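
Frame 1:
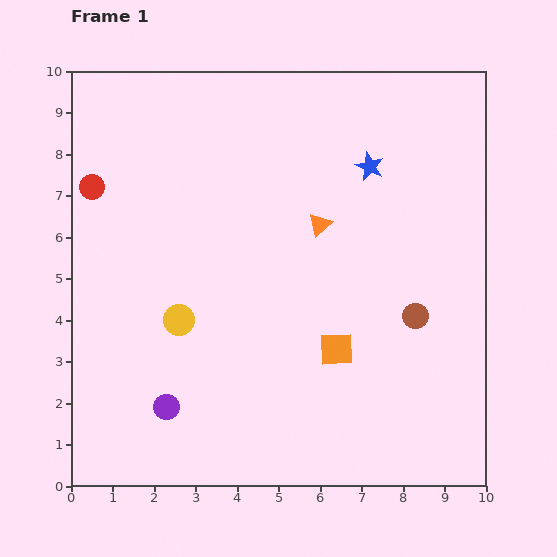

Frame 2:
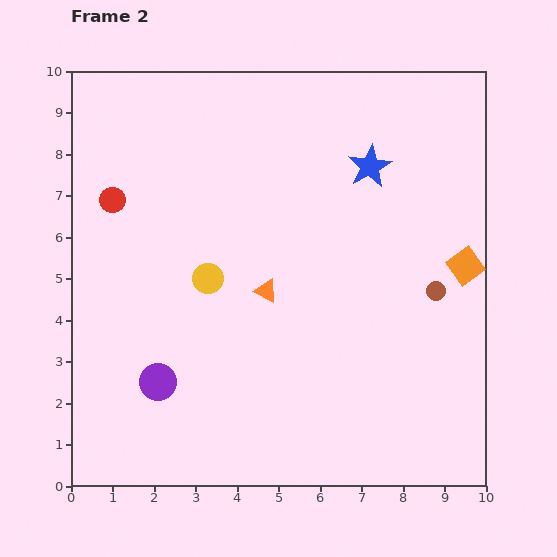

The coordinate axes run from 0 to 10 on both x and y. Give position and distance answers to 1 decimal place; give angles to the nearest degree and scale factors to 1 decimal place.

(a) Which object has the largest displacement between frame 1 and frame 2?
the orange square

(moved 3.7; next 2.1)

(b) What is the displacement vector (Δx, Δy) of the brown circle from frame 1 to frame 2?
(0.5, 0.6)

The brown circle was at (8.3, 4.1) in frame 1 and (8.8, 4.7) in frame 2.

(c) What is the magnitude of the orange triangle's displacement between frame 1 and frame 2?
2.1

The orange triangle moved from (6.0, 6.3) to (4.7, 4.7), a distance of √(1.3² + 1.6²) ≈ 2.1.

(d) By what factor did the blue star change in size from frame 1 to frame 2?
1.6×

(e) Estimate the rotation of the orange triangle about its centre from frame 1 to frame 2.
47° counter-clockwise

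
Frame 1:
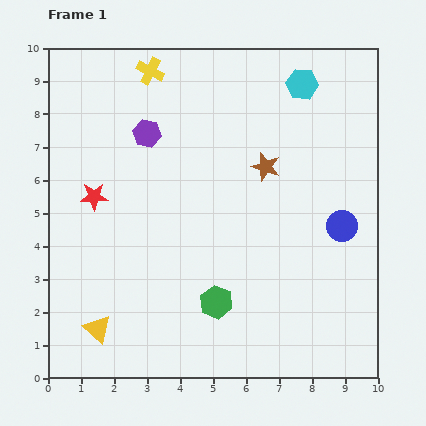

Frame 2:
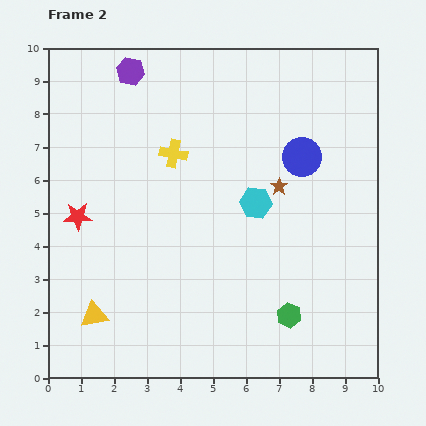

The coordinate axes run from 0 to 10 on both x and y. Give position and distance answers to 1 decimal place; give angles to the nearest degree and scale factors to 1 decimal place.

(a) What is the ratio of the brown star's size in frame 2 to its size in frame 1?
0.6×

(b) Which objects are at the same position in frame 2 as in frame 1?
none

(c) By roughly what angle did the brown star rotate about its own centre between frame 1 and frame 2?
19° clockwise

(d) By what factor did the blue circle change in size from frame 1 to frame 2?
1.3×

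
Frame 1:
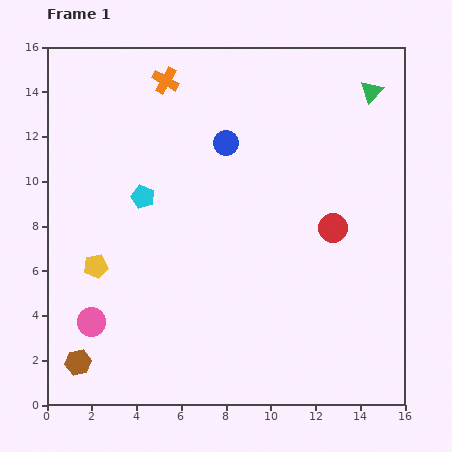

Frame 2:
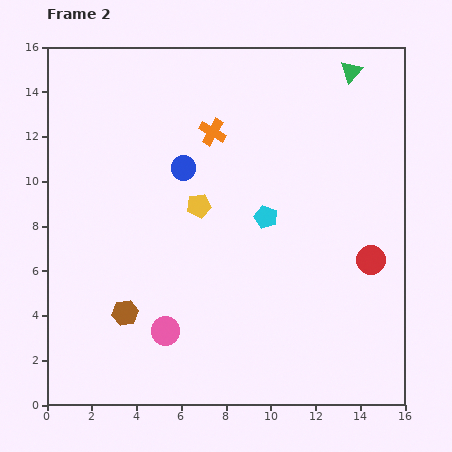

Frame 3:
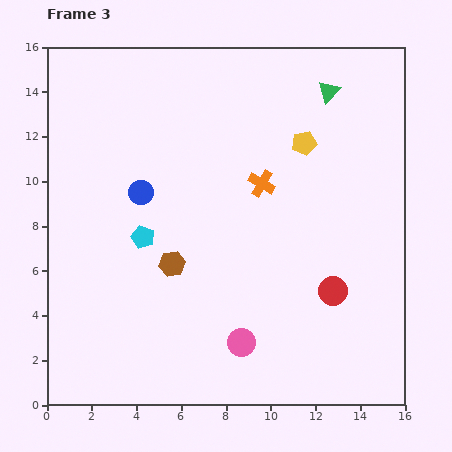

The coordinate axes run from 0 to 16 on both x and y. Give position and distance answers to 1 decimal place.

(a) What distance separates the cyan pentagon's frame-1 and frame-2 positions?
5.6

The cyan pentagon moved from (4.3, 9.3) to (9.8, 8.4), a distance of √(5.5² + 0.9²) ≈ 5.6.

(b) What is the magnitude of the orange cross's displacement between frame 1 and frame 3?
6.3

The orange cross moved from (5.3, 14.5) to (9.6, 9.9), a distance of √(4.3² + 4.6²) ≈ 6.3.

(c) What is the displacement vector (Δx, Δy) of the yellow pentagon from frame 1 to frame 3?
(9.3, 5.5)

The yellow pentagon was at (2.2, 6.2) in frame 1 and (11.5, 11.7) in frame 3.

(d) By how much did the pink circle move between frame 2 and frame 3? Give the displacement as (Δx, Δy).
(3.4, -0.5)

The pink circle was at (5.3, 3.3) in frame 2 and (8.7, 2.8) in frame 3.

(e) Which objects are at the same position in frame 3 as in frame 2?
none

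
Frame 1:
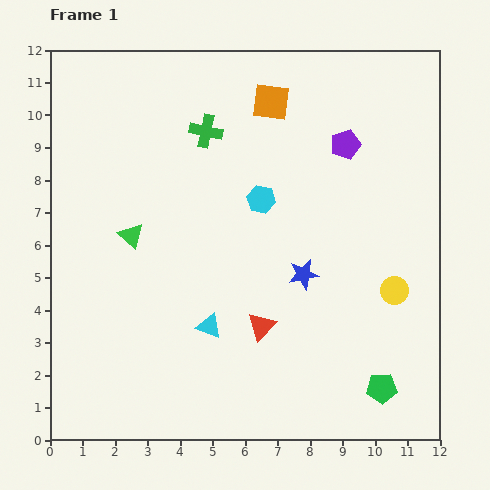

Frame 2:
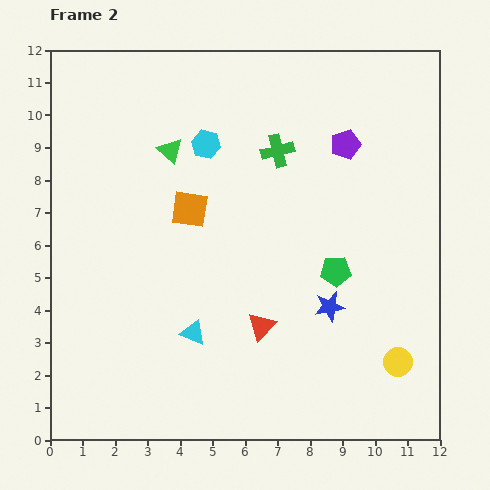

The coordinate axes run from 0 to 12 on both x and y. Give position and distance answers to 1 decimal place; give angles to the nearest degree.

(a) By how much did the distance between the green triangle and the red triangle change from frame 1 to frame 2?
+1.2

Distance in frame 1: 4.9. Distance in frame 2: 6.1.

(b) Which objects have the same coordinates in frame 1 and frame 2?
the purple pentagon, the red triangle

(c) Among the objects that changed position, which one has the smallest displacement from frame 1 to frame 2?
the cyan triangle

(moved 0.5)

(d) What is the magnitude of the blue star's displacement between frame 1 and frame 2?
1.3

The blue star moved from (7.8, 5.1) to (8.6, 4.1), a distance of √(0.8² + 1.0²) ≈ 1.3.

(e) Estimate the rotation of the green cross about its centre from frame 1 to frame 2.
26° counter-clockwise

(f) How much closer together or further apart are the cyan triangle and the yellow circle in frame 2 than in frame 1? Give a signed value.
+0.6

Distance in frame 1: 5.8. Distance in frame 2: 6.4.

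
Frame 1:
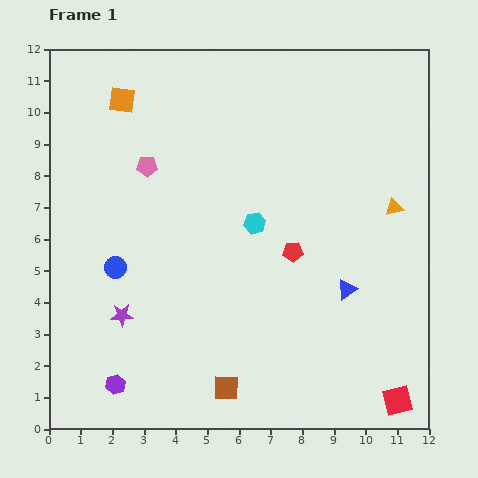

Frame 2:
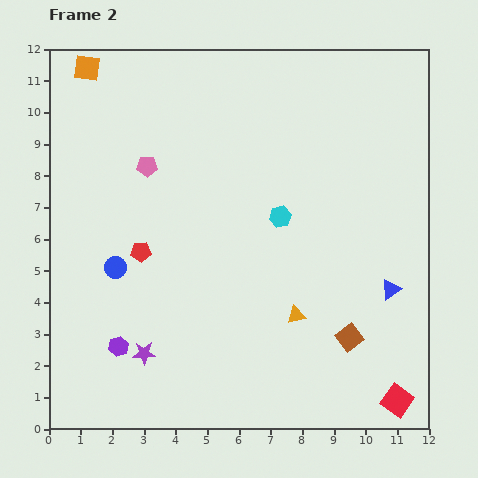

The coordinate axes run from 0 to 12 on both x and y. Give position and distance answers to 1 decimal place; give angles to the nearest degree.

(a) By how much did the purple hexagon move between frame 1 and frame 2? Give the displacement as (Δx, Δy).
(0.1, 1.2)

The purple hexagon was at (2.1, 1.4) in frame 1 and (2.2, 2.6) in frame 2.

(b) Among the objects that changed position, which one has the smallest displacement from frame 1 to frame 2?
the cyan hexagon

(moved 0.8)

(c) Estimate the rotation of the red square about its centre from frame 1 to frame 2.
40° counter-clockwise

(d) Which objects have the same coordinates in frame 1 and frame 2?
the blue circle, the red square, the pink pentagon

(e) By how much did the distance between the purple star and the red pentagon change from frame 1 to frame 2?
-2.6

Distance in frame 1: 5.8. Distance in frame 2: 3.2.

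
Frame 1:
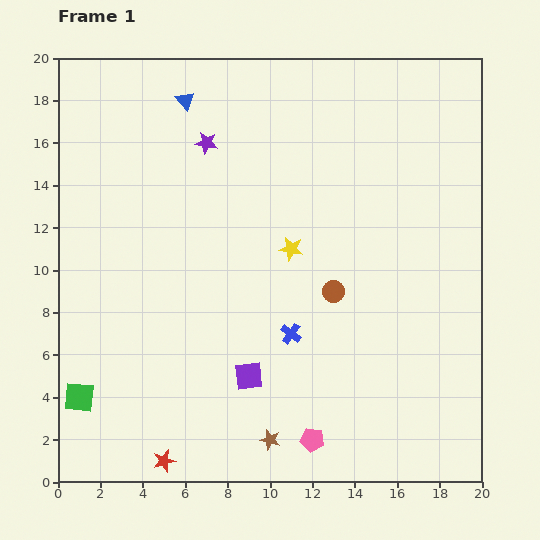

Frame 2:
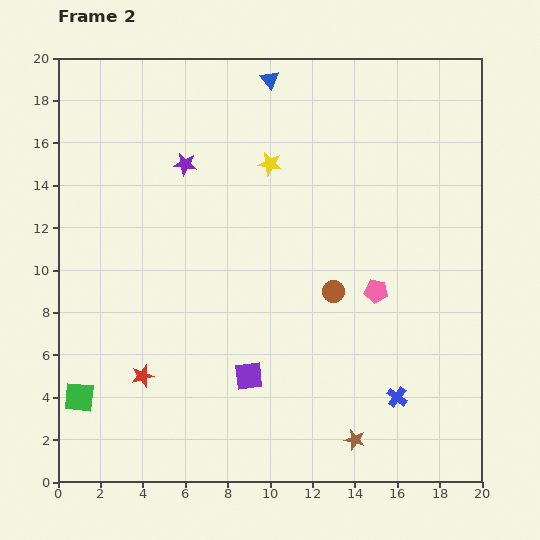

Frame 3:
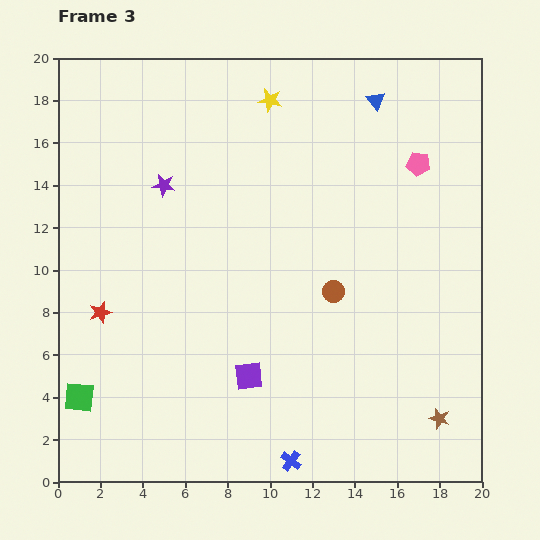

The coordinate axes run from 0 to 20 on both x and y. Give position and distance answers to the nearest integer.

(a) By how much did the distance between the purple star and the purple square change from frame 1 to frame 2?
-1

Distance in frame 1: 11. Distance in frame 2: 10.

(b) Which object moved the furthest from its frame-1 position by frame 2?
the pink pentagon

(moved 8; next 6)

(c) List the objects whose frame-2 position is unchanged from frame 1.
the brown circle, the green square, the purple square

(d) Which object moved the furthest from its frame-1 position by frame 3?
the pink pentagon

(moved 14; next 9)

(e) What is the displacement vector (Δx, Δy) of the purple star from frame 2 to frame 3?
(-1, -1)

The purple star was at (6, 15) in frame 2 and (5, 14) in frame 3.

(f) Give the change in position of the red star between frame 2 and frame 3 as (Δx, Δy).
(-2, 3)

The red star was at (4, 5) in frame 2 and (2, 8) in frame 3.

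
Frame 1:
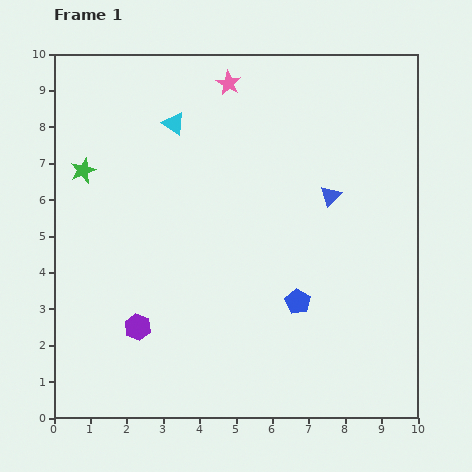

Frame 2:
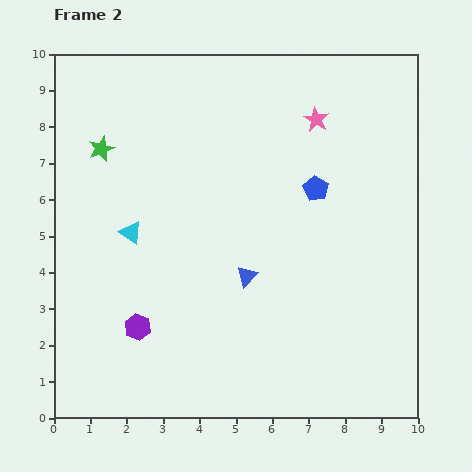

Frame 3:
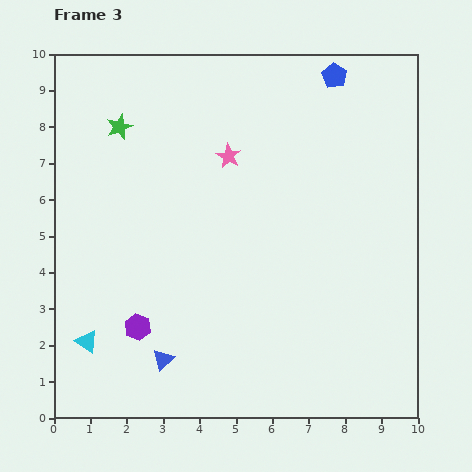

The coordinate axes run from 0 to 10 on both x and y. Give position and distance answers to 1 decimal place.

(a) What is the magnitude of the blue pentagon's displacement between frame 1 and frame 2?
3.1

The blue pentagon moved from (6.7, 3.2) to (7.2, 6.3), a distance of √(0.5² + 3.1²) ≈ 3.1.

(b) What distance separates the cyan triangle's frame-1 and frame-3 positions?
6.5

The cyan triangle moved from (3.3, 8.1) to (0.9, 2.1), a distance of √(2.4² + 6.0²) ≈ 6.5.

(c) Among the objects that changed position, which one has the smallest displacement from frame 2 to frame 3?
the green star

(moved 0.8)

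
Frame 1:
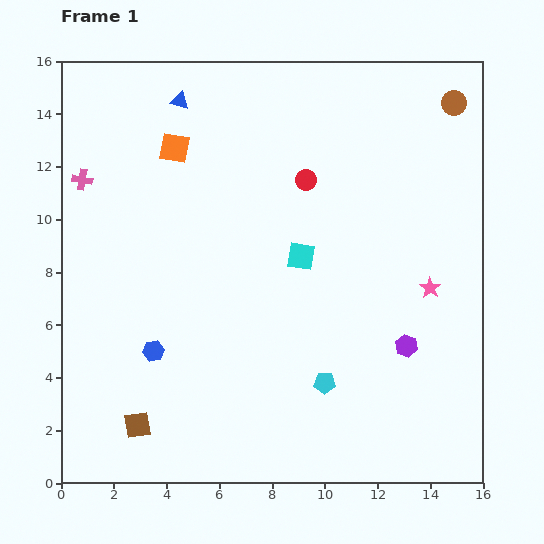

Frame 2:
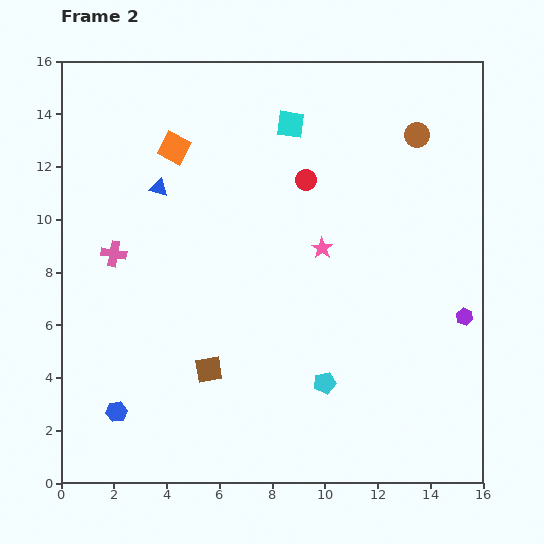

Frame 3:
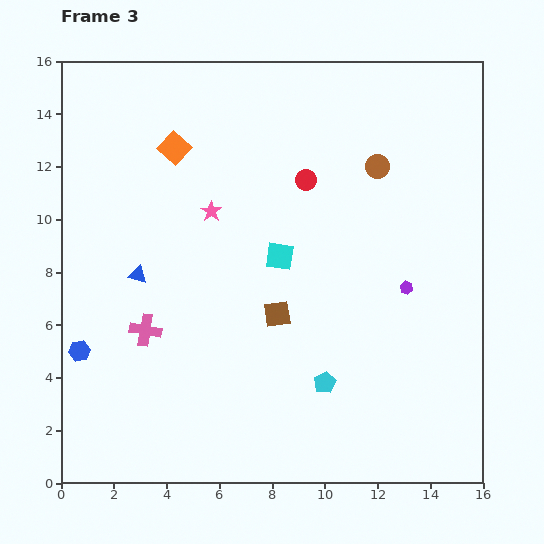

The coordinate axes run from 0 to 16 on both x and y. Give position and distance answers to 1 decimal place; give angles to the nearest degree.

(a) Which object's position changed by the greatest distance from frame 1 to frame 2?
the cyan square

(moved 5.0; next 4.4)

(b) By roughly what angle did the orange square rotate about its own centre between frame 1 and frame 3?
32° clockwise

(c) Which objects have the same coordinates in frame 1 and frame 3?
the red circle, the cyan pentagon, the orange square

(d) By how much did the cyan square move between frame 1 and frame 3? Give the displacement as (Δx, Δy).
(-0.8, 0.0)

The cyan square was at (9.1, 8.6) in frame 1 and (8.3, 8.6) in frame 3.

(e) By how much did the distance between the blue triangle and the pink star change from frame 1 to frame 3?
-8.2

Distance in frame 1: 11.9. Distance in frame 3: 3.7.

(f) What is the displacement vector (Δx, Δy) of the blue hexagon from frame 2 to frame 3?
(-1.4, 2.3)

The blue hexagon was at (2.1, 2.7) in frame 2 and (0.7, 5.0) in frame 3.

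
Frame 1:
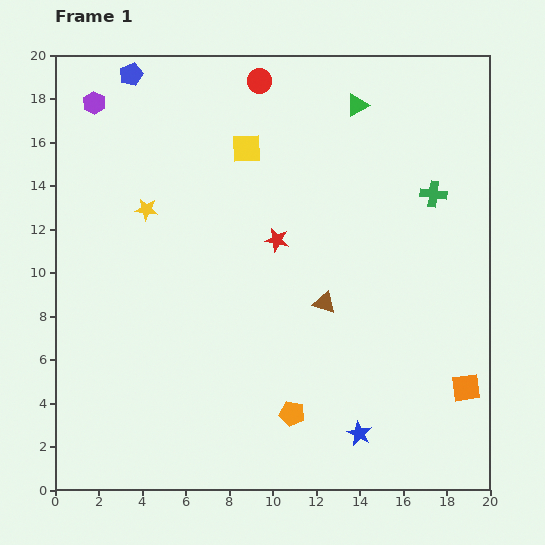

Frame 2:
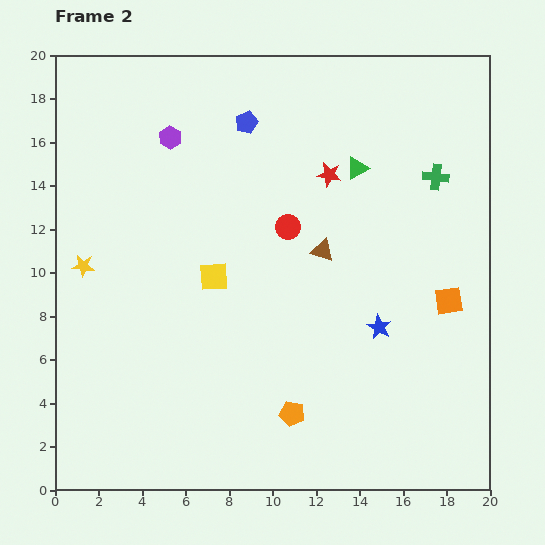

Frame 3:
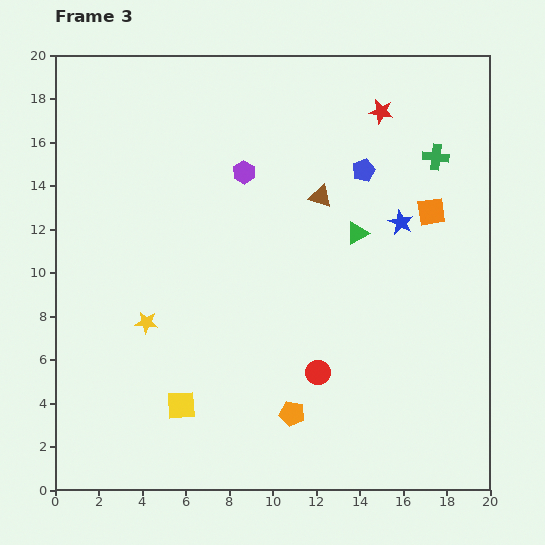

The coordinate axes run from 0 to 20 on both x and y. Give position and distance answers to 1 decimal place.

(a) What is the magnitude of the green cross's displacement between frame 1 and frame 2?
0.8

The green cross moved from (17.4, 13.6) to (17.5, 14.4), a distance of √(0.1² + 0.8²) ≈ 0.8.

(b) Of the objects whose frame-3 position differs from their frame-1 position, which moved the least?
the green cross

(moved 1.7)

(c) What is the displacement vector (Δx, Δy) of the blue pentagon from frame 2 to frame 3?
(5.4, -2.2)

The blue pentagon was at (8.8, 16.9) in frame 2 and (14.2, 14.7) in frame 3.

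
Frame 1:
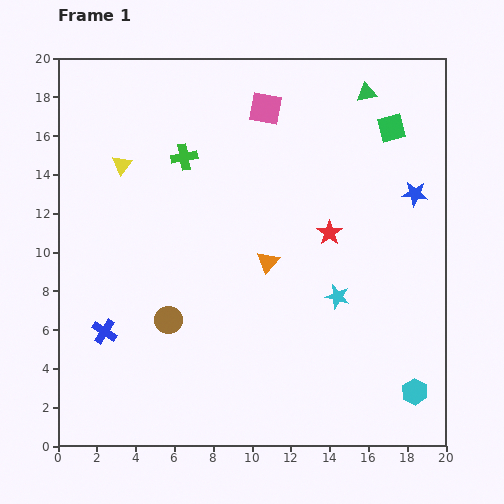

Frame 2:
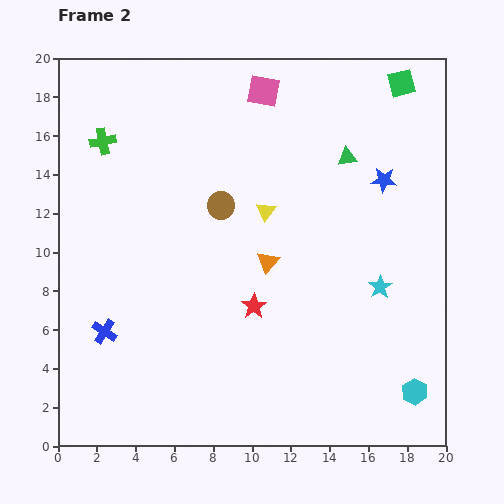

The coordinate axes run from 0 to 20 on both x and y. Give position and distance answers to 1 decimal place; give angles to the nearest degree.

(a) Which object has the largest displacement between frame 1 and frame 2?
the yellow triangle

(moved 7.8; next 6.5)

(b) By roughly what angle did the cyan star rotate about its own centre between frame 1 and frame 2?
25° clockwise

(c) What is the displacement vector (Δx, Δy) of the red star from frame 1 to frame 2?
(-3.9, -3.8)

The red star was at (14.0, 11.0) in frame 1 and (10.1, 7.2) in frame 2.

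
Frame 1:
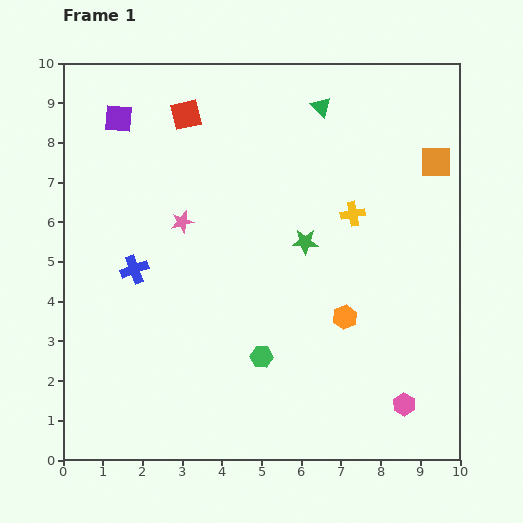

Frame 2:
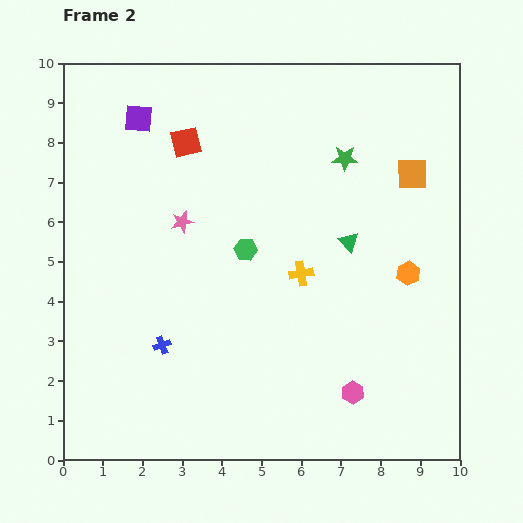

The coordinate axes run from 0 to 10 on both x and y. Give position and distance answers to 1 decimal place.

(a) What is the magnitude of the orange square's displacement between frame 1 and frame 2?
0.7

The orange square moved from (9.4, 7.5) to (8.8, 7.2), a distance of √(0.6² + 0.3²) ≈ 0.7.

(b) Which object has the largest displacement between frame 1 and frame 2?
the green triangle

(moved 3.5; next 2.7)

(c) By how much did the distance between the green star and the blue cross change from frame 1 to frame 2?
+2.2

Distance in frame 1: 4.4. Distance in frame 2: 6.6.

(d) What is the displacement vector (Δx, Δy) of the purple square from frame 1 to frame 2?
(0.5, 0.0)

The purple square was at (1.4, 8.6) in frame 1 and (1.9, 8.6) in frame 2.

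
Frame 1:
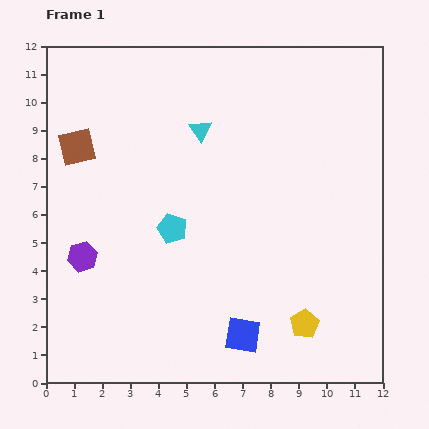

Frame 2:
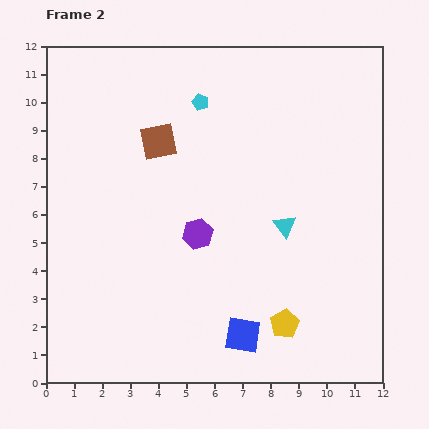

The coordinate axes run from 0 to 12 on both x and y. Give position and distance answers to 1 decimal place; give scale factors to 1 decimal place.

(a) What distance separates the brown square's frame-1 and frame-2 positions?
2.9

The brown square moved from (1.1, 8.4) to (4.0, 8.6), a distance of √(2.9² + 0.2²) ≈ 2.9.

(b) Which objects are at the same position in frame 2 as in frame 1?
the blue square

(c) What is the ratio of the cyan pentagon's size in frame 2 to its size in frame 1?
0.6×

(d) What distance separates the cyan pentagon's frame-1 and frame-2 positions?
4.6

The cyan pentagon moved from (4.5, 5.5) to (5.5, 10.0), a distance of √(1.0² + 4.5²) ≈ 4.6.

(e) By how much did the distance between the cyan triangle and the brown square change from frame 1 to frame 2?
+1.0

Distance in frame 1: 4.4. Distance in frame 2: 5.4.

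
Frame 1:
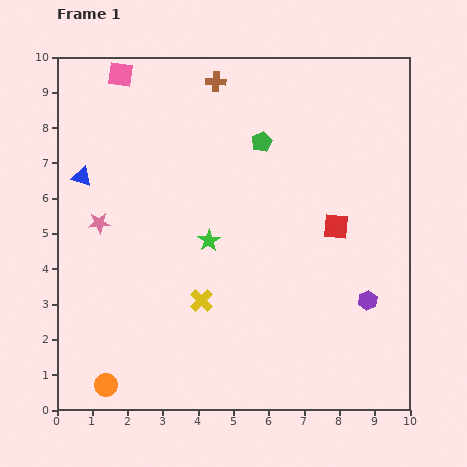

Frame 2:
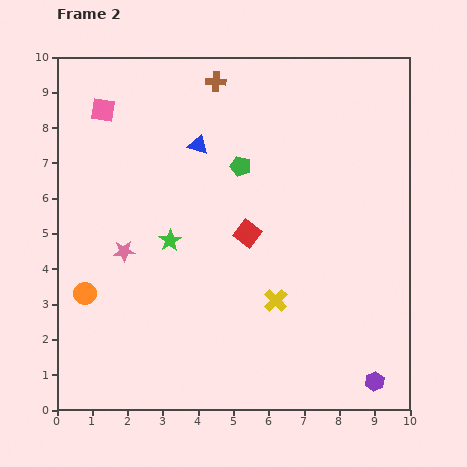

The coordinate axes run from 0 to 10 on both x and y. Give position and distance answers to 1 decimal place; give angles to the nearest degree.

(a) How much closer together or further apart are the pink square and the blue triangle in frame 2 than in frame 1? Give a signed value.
-0.2

Distance in frame 1: 3.1. Distance in frame 2: 2.9.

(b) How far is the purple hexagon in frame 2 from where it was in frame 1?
2.3

The purple hexagon moved from (8.8, 3.1) to (9.0, 0.8), a distance of √(0.2² + 2.3²) ≈ 2.3.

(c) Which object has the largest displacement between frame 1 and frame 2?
the blue triangle

(moved 3.4; next 2.7)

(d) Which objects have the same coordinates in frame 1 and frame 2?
the brown cross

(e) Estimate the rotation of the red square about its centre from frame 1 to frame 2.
33° clockwise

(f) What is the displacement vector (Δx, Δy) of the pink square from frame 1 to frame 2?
(-0.5, -1.0)

The pink square was at (1.8, 9.5) in frame 1 and (1.3, 8.5) in frame 2.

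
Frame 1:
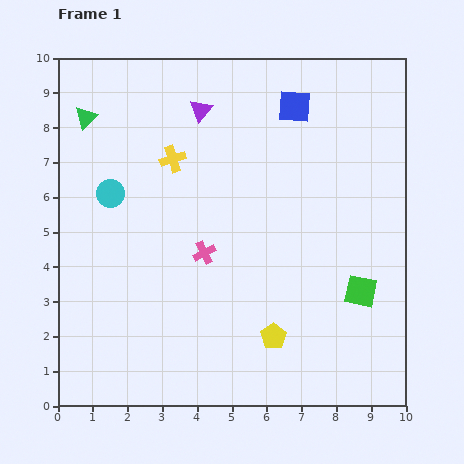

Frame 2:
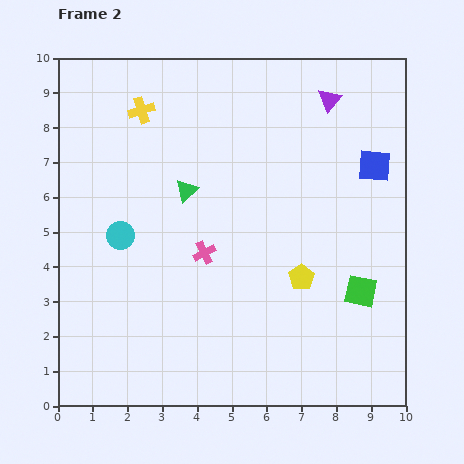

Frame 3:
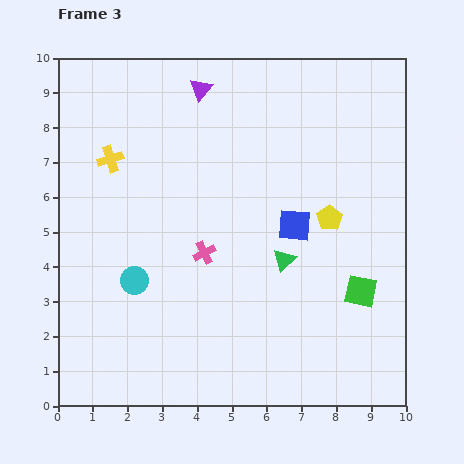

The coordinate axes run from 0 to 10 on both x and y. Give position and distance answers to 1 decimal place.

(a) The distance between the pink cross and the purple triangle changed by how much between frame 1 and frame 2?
+1.6

Distance in frame 1: 4.1. Distance in frame 2: 5.7.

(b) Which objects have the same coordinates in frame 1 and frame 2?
the green square, the pink cross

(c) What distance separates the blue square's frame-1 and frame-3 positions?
3.4

The blue square moved from (6.8, 8.6) to (6.8, 5.2), a distance of √(0.0² + 3.4²) ≈ 3.4.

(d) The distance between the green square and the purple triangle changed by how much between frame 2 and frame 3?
+1.8

Distance in frame 2: 5.6. Distance in frame 3: 7.4.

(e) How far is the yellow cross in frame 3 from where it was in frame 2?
1.7

The yellow cross moved from (2.4, 8.5) to (1.5, 7.1), a distance of √(0.9² + 1.4²) ≈ 1.7.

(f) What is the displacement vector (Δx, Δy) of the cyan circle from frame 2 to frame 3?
(0.4, -1.3)

The cyan circle was at (1.8, 4.9) in frame 2 and (2.2, 3.6) in frame 3.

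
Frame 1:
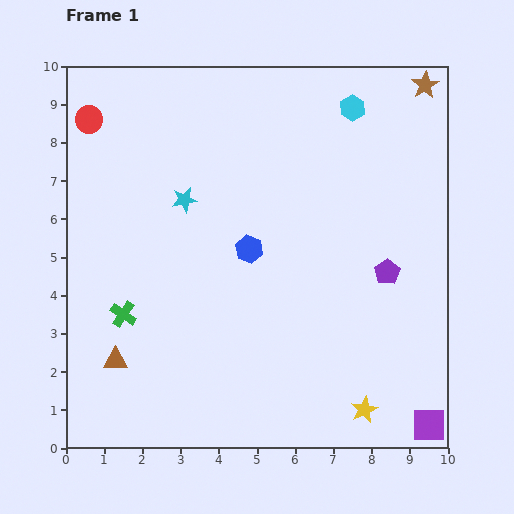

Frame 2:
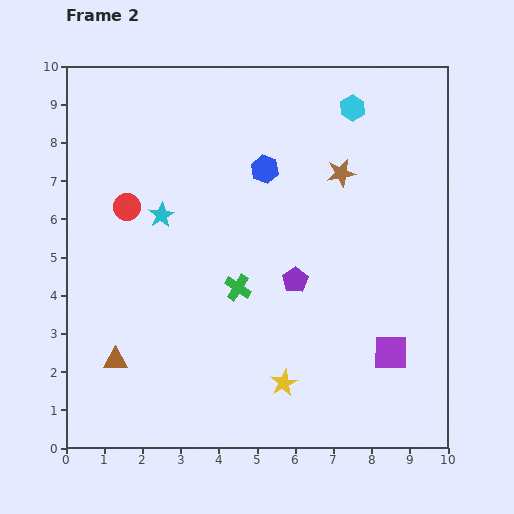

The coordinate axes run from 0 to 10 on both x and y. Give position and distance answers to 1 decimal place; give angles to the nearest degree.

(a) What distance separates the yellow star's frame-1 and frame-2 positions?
2.2

The yellow star moved from (7.8, 1.0) to (5.7, 1.7), a distance of √(2.1² + 0.7²) ≈ 2.2.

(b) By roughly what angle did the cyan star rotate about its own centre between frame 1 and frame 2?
20° counter-clockwise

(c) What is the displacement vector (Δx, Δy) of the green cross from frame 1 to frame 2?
(3.0, 0.7)

The green cross was at (1.5, 3.5) in frame 1 and (4.5, 4.2) in frame 2.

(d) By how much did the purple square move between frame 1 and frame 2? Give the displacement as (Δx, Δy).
(-1.0, 1.9)

The purple square was at (9.5, 0.6) in frame 1 and (8.5, 2.5) in frame 2.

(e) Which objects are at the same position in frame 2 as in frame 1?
the brown triangle, the cyan hexagon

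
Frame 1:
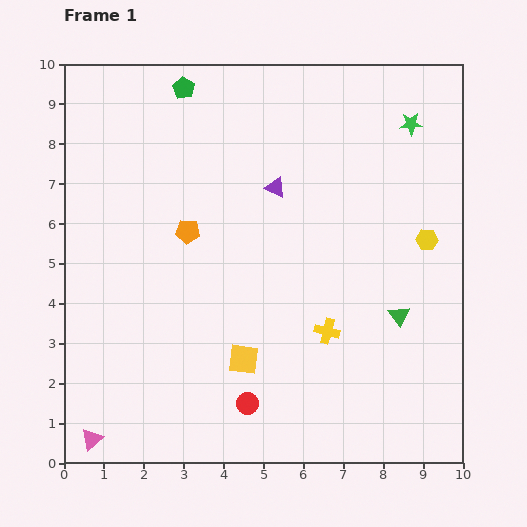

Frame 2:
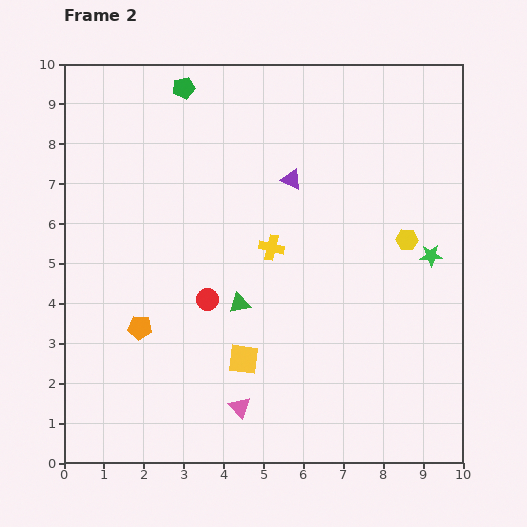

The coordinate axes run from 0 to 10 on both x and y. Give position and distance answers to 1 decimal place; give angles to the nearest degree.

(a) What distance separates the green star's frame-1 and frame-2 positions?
3.3

The green star moved from (8.7, 8.5) to (9.2, 5.2), a distance of √(0.5² + 3.3²) ≈ 3.3.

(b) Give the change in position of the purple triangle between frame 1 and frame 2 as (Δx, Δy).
(0.4, 0.2)

The purple triangle was at (5.3, 6.9) in frame 1 and (5.7, 7.1) in frame 2.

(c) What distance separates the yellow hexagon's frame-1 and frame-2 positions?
0.5

The yellow hexagon moved from (9.1, 5.6) to (8.6, 5.6), a distance of √(0.5² + 0.0²) ≈ 0.5.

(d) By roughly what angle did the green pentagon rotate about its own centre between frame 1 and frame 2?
29° clockwise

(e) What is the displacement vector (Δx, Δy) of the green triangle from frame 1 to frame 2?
(-4.0, 0.3)

The green triangle was at (8.4, 3.7) in frame 1 and (4.4, 4.0) in frame 2.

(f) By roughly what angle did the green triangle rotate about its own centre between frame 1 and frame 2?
52° clockwise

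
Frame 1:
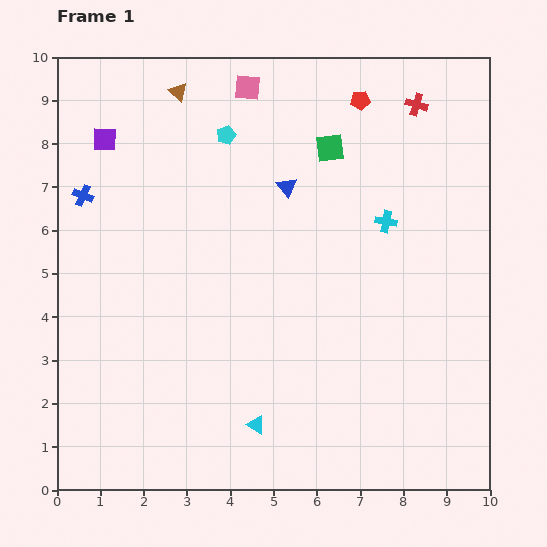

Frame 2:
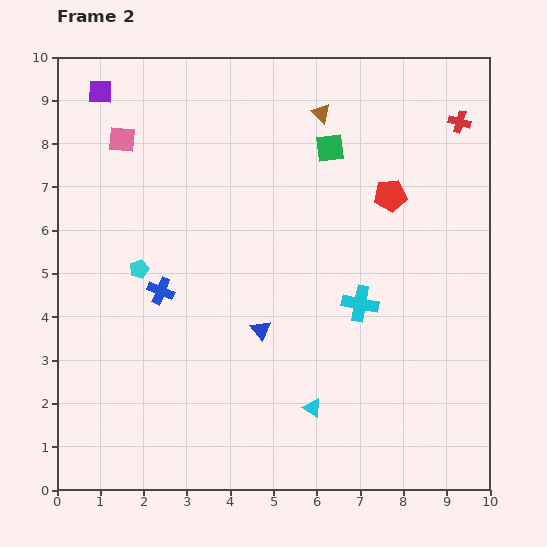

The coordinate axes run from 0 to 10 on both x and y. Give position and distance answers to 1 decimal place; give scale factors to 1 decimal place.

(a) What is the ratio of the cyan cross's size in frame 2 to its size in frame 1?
1.6×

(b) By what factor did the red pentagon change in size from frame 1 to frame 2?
1.6×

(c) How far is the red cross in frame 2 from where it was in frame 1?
1.1

The red cross moved from (8.3, 8.9) to (9.3, 8.5), a distance of √(1.0² + 0.4²) ≈ 1.1.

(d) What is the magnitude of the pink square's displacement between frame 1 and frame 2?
3.1

The pink square moved from (4.4, 9.3) to (1.5, 8.1), a distance of √(2.9² + 1.2²) ≈ 3.1.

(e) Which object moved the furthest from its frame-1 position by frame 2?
the cyan pentagon

(moved 3.7; next 3.4)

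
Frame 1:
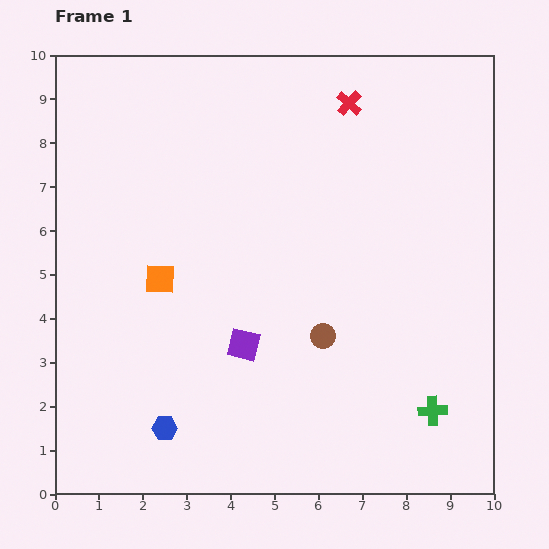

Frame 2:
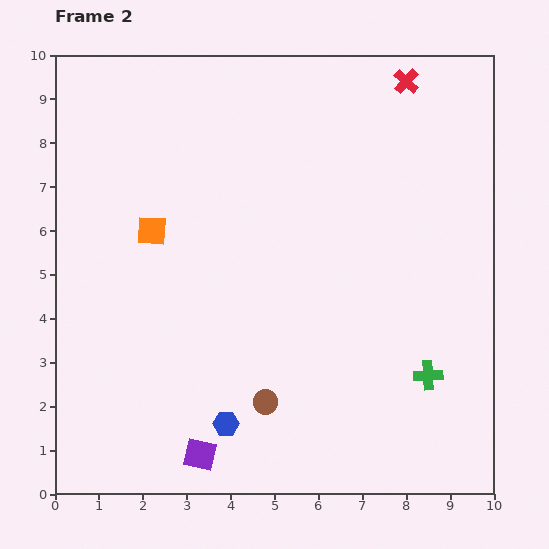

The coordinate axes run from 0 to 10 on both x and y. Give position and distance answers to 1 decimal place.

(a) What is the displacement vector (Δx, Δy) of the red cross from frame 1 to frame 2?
(1.3, 0.5)

The red cross was at (6.7, 8.9) in frame 1 and (8.0, 9.4) in frame 2.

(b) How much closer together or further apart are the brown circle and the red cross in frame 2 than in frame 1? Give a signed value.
+2.7

Distance in frame 1: 5.3. Distance in frame 2: 8.0.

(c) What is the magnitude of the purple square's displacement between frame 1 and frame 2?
2.7

The purple square moved from (4.3, 3.4) to (3.3, 0.9), a distance of √(1.0² + 2.5²) ≈ 2.7.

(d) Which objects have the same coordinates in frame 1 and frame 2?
none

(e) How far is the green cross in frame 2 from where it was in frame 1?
0.8

The green cross moved from (8.6, 1.9) to (8.5, 2.7), a distance of √(0.1² + 0.8²) ≈ 0.8.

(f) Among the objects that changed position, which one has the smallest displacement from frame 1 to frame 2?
the green cross

(moved 0.8)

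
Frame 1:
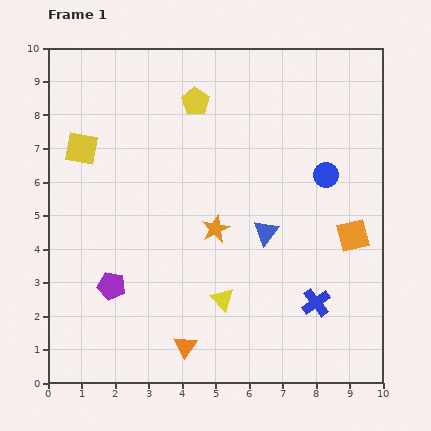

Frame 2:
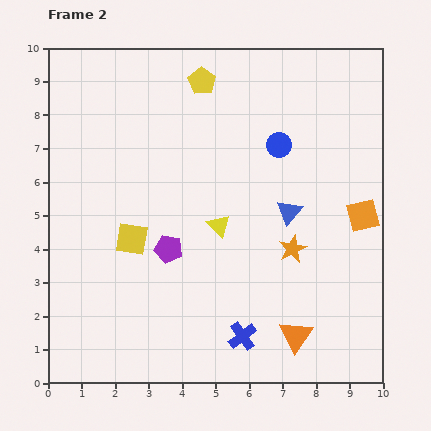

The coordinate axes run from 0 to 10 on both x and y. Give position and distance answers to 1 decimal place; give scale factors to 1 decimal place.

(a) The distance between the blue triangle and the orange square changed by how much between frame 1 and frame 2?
-0.4

Distance in frame 1: 2.6. Distance in frame 2: 2.2.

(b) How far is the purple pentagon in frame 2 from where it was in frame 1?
2.0

The purple pentagon moved from (1.9, 2.9) to (3.6, 4.0), a distance of √(1.7² + 1.1²) ≈ 2.0.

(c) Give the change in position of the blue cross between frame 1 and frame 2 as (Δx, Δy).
(-2.2, -1.0)

The blue cross was at (8.0, 2.4) in frame 1 and (5.8, 1.4) in frame 2.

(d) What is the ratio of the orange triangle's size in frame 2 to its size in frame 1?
1.4×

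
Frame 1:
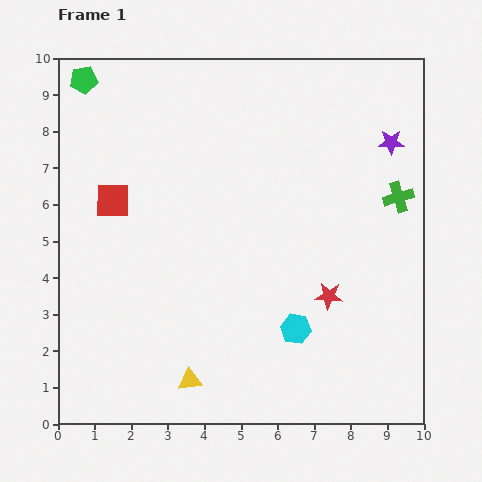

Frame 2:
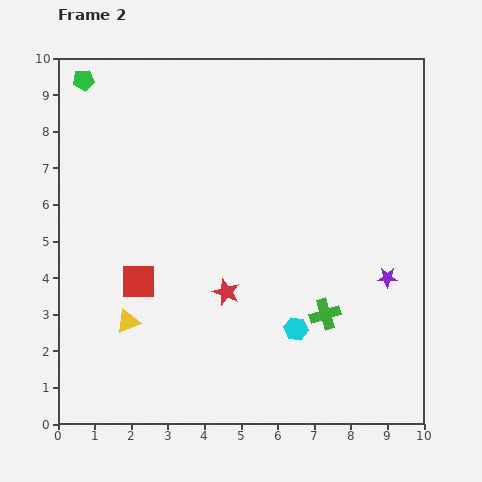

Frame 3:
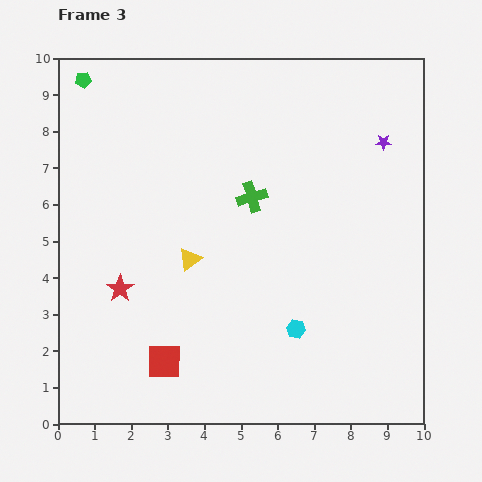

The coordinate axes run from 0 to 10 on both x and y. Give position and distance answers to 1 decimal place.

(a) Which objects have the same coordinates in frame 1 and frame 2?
the cyan hexagon, the green pentagon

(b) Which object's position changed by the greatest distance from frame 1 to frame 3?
the red star

(moved 5.7; next 4.6)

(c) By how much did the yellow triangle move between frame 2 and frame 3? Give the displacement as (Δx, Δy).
(1.7, 1.7)

The yellow triangle was at (1.9, 2.8) in frame 2 and (3.6, 4.5) in frame 3.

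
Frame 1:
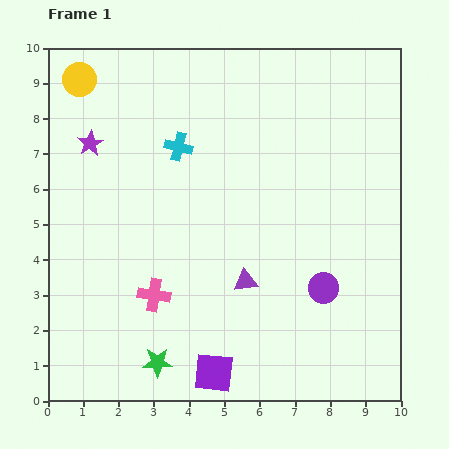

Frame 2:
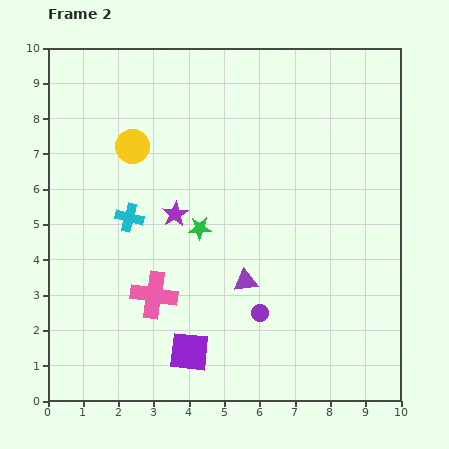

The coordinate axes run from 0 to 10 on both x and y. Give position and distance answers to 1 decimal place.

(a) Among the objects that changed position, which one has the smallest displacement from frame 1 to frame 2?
the purple square

(moved 0.9)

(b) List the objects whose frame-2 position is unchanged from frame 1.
the purple triangle, the pink cross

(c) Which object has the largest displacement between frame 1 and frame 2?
the green star

(moved 4.0; next 3.1)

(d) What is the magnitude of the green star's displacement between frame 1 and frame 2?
4.0

The green star moved from (3.1, 1.1) to (4.3, 4.9), a distance of √(1.2² + 3.8²) ≈ 4.0.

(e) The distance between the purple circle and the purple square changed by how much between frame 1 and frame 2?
-1.6

Distance in frame 1: 3.9. Distance in frame 2: 2.3.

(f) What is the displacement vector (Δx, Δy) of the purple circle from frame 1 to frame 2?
(-1.8, -0.7)

The purple circle was at (7.8, 3.2) in frame 1 and (6.0, 2.5) in frame 2.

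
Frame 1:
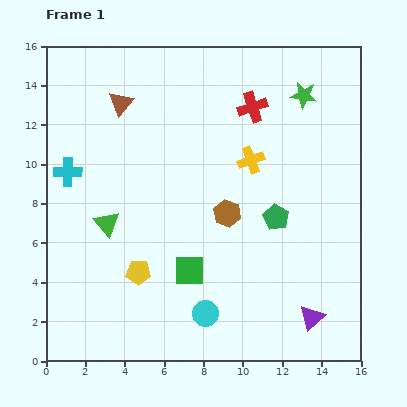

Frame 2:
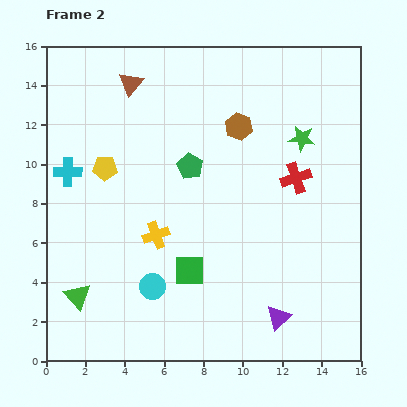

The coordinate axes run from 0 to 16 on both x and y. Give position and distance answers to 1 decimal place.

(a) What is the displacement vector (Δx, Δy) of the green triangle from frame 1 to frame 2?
(-1.5, -3.7)

The green triangle was at (3.1, 7.0) in frame 1 and (1.6, 3.3) in frame 2.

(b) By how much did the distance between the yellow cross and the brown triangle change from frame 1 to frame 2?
+0.6

Distance in frame 1: 7.2. Distance in frame 2: 7.8.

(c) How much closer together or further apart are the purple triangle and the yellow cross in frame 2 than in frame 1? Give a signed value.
-1.1

Distance in frame 1: 8.6. Distance in frame 2: 7.5.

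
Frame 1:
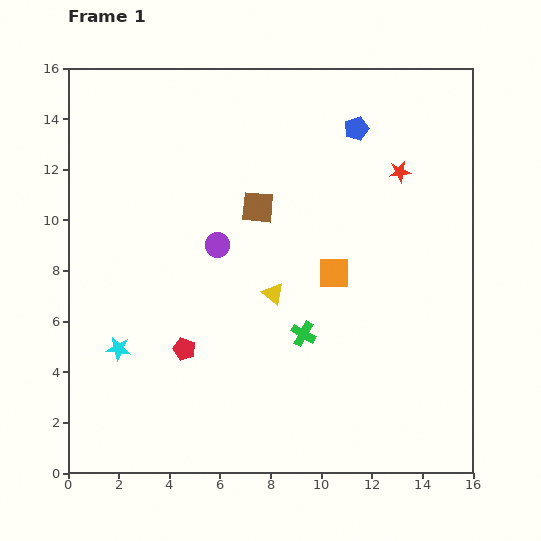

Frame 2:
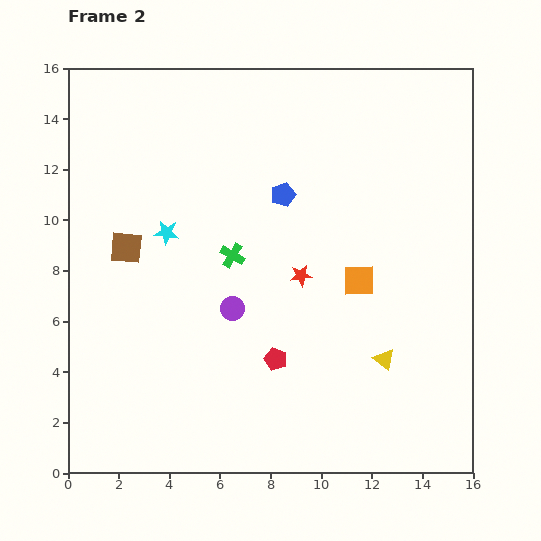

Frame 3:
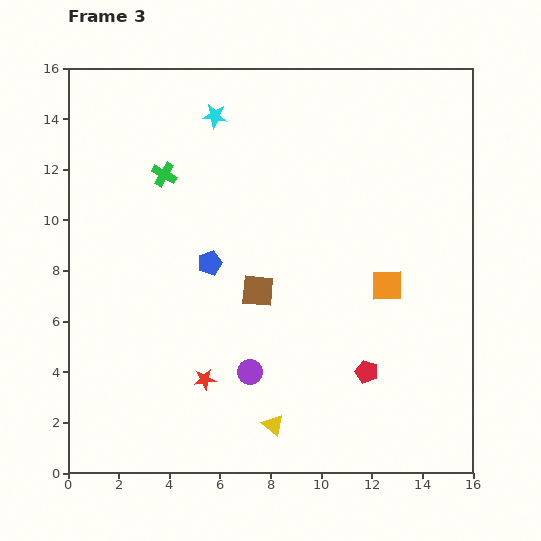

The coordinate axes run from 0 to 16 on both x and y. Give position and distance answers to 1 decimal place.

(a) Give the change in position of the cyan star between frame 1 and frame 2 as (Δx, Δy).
(1.9, 4.6)

The cyan star was at (2.0, 4.9) in frame 1 and (3.9, 9.5) in frame 2.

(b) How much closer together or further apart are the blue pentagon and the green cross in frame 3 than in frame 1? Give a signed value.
-4.5

Distance in frame 1: 8.4. Distance in frame 3: 3.9.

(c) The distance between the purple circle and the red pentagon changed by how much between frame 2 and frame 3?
+2.0

Distance in frame 2: 2.6. Distance in frame 3: 4.6.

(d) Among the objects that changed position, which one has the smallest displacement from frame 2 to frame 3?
the orange square

(moved 1.1)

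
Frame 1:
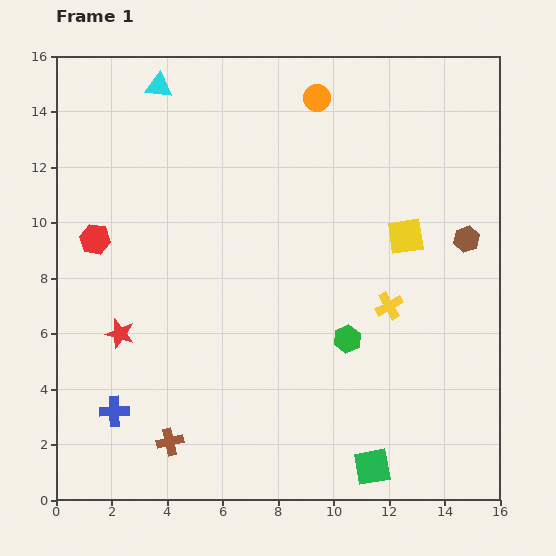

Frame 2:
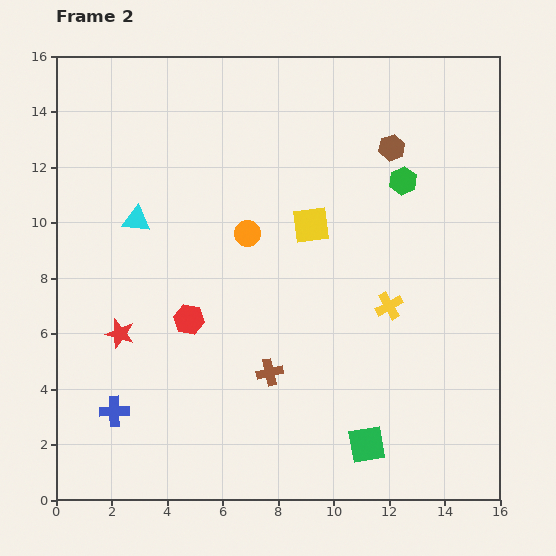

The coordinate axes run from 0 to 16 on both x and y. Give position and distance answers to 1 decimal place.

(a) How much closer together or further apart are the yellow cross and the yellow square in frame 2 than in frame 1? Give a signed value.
+1.4

Distance in frame 1: 2.6. Distance in frame 2: 4.0.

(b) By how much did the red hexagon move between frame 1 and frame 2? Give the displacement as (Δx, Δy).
(3.4, -2.9)

The red hexagon was at (1.4, 9.4) in frame 1 and (4.8, 6.5) in frame 2.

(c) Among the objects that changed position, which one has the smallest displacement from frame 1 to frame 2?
the green square

(moved 0.8)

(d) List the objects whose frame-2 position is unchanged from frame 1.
the yellow cross, the blue cross, the red star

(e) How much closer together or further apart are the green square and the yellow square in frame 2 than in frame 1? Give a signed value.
-0.3

Distance in frame 1: 8.4. Distance in frame 2: 8.1.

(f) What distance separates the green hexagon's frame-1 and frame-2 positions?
6.0

The green hexagon moved from (10.5, 5.8) to (12.5, 11.5), a distance of √(2.0² + 5.7²) ≈ 6.0.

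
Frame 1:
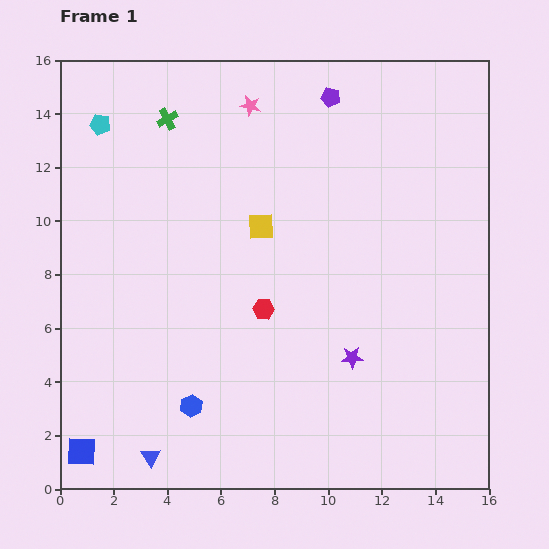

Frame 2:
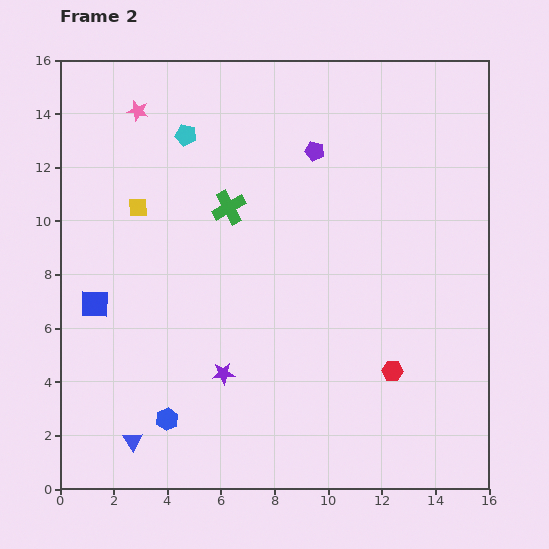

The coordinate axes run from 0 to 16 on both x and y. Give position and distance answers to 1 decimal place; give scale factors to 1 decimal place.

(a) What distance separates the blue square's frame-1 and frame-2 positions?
5.5

The blue square moved from (0.8, 1.4) to (1.3, 6.9), a distance of √(0.5² + 5.5²) ≈ 5.5.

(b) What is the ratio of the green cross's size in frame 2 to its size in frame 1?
1.6×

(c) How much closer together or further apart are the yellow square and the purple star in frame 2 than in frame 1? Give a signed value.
+1.0

Distance in frame 1: 6.0. Distance in frame 2: 7.0.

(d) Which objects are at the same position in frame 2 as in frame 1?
none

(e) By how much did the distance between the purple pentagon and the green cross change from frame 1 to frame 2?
-2.4

Distance in frame 1: 6.2. Distance in frame 2: 3.8.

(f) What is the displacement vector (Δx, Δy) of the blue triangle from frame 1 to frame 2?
(-0.7, 0.6)

The blue triangle was at (3.4, 1.2) in frame 1 and (2.7, 1.8) in frame 2.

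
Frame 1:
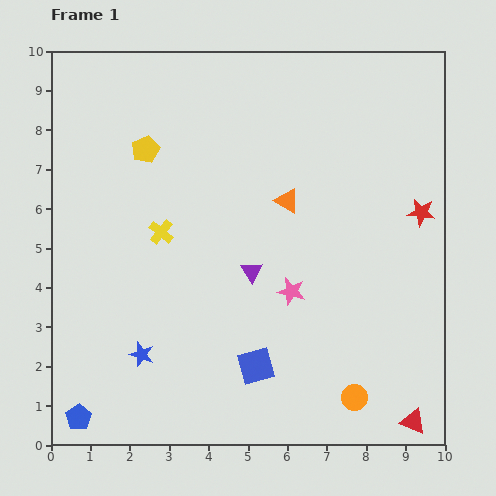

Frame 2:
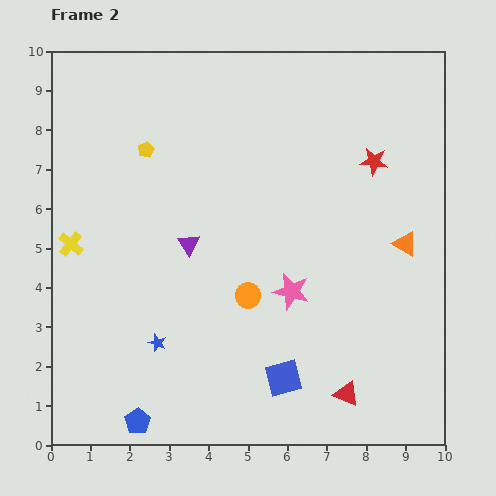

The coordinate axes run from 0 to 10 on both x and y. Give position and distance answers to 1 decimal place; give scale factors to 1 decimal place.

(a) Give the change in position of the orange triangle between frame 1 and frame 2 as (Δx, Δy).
(3.0, -1.1)

The orange triangle was at (6.0, 6.2) in frame 1 and (9.0, 5.1) in frame 2.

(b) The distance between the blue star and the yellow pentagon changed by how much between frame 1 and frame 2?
-0.3

Distance in frame 1: 5.2. Distance in frame 2: 4.9.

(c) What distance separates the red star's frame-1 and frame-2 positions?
1.8

The red star moved from (9.4, 5.9) to (8.2, 7.2), a distance of √(1.2² + 1.3²) ≈ 1.8.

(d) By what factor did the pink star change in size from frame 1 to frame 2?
1.3×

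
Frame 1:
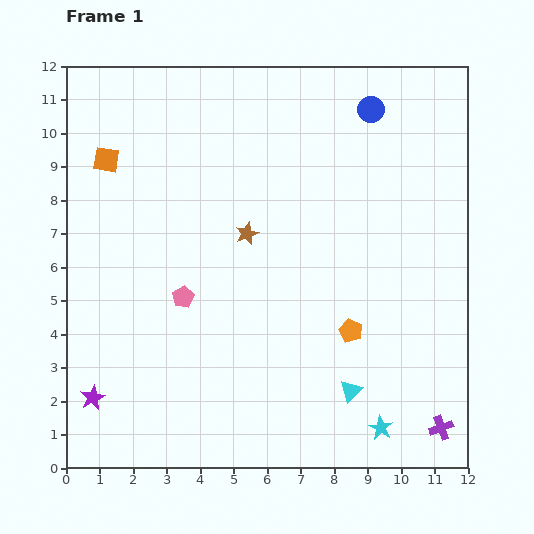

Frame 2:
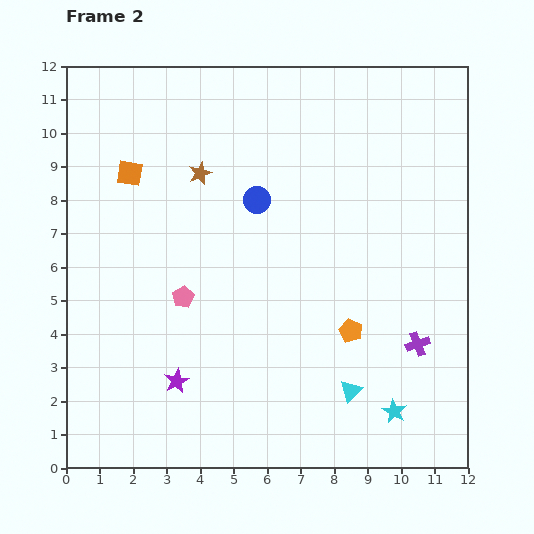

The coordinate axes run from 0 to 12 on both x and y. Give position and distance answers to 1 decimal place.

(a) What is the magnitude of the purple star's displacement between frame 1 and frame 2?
2.5

The purple star moved from (0.8, 2.1) to (3.3, 2.6), a distance of √(2.5² + 0.5²) ≈ 2.5.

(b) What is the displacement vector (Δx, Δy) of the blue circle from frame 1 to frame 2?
(-3.4, -2.7)

The blue circle was at (9.1, 10.7) in frame 1 and (5.7, 8.0) in frame 2.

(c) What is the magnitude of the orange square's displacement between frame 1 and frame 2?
0.8

The orange square moved from (1.2, 9.2) to (1.9, 8.8), a distance of √(0.7² + 0.4²) ≈ 0.8.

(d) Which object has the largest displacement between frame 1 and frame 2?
the blue circle

(moved 4.3; next 2.6)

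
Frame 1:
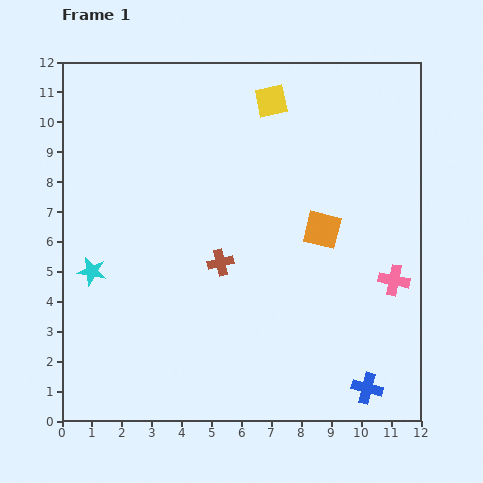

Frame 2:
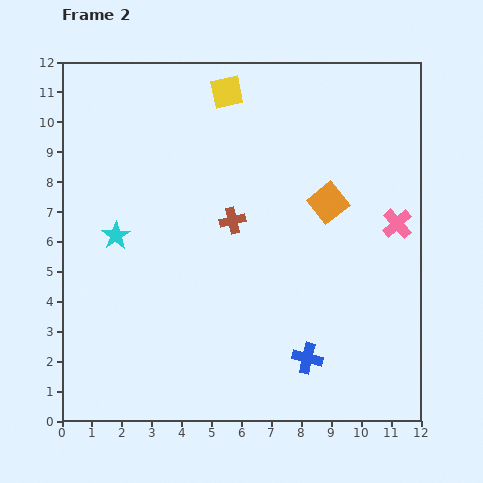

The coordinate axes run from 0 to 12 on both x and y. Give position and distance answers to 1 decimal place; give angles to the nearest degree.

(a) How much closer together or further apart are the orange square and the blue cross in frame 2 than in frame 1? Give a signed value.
-0.3

Distance in frame 1: 5.5. Distance in frame 2: 5.2.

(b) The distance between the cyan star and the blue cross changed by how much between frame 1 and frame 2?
-2.4

Distance in frame 1: 10.0. Distance in frame 2: 7.6.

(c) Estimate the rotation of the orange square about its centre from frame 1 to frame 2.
38° clockwise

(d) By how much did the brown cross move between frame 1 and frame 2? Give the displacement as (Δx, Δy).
(0.4, 1.4)

The brown cross was at (5.3, 5.3) in frame 1 and (5.7, 6.7) in frame 2.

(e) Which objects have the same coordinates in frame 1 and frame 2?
none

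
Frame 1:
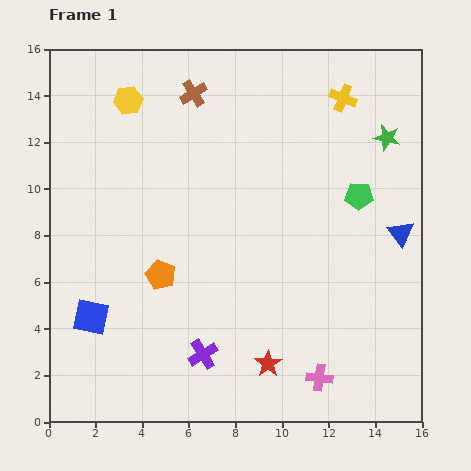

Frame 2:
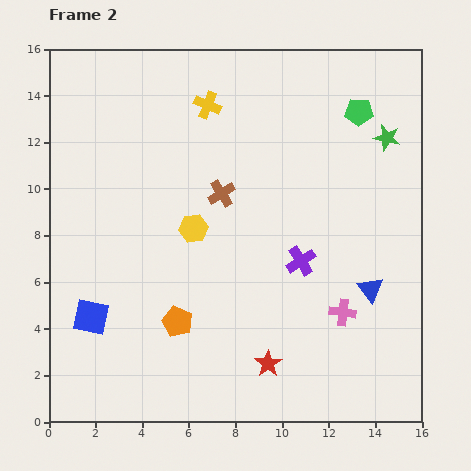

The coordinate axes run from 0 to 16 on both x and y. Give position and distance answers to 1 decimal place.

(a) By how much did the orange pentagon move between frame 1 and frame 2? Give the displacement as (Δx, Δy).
(0.7, -2.0)

The orange pentagon was at (4.8, 6.3) in frame 1 and (5.5, 4.3) in frame 2.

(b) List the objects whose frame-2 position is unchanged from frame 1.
the blue square, the green star, the red star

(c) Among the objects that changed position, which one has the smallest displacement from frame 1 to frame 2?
the orange pentagon

(moved 2.1)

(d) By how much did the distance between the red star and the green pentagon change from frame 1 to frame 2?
+3.3

Distance in frame 1: 8.2. Distance in frame 2: 11.5.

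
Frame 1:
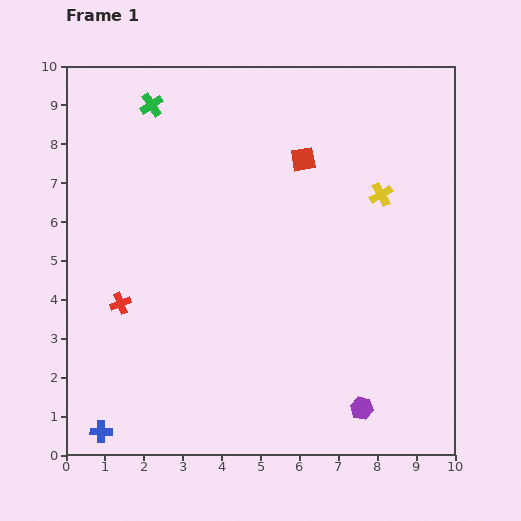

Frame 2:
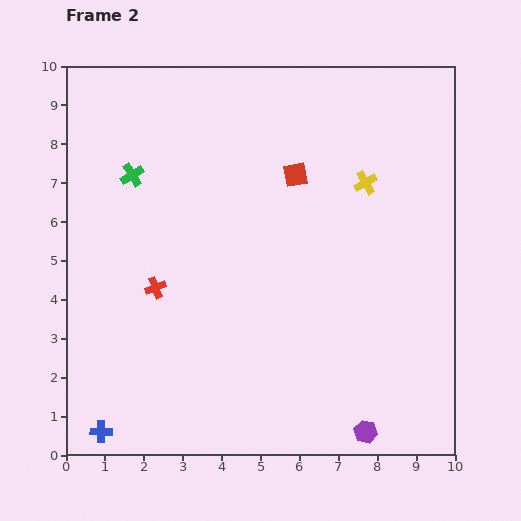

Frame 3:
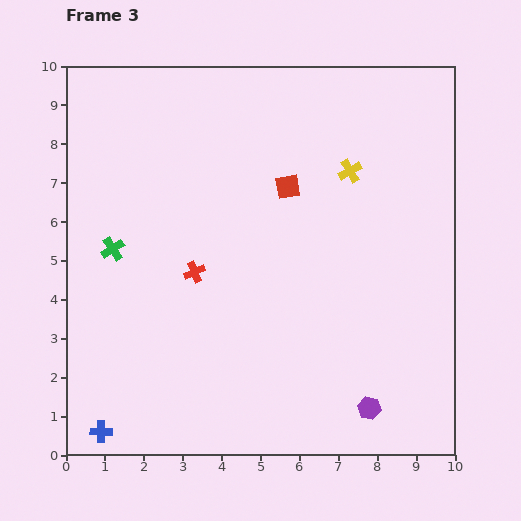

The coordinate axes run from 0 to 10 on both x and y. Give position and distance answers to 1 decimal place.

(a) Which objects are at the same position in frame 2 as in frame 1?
the blue cross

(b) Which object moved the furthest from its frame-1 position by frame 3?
the green cross

(moved 3.8; next 2.1)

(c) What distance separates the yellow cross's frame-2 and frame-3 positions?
0.5

The yellow cross moved from (7.7, 7.0) to (7.3, 7.3), a distance of √(0.4² + 0.3²) ≈ 0.5.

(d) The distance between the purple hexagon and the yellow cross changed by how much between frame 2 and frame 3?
-0.3

Distance in frame 2: 6.4. Distance in frame 3: 6.1.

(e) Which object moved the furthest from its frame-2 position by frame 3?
the green cross

(moved 2.0; next 1.1)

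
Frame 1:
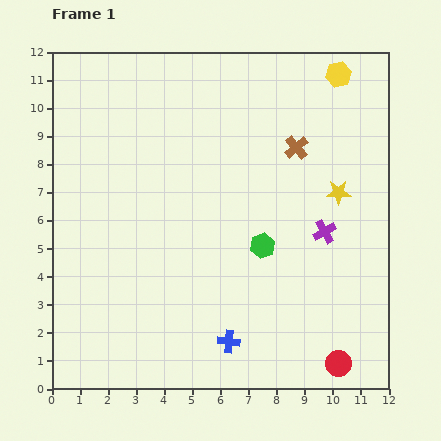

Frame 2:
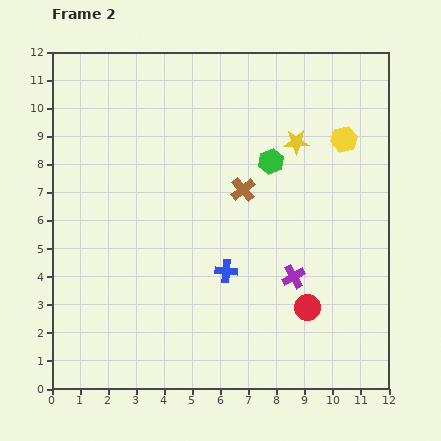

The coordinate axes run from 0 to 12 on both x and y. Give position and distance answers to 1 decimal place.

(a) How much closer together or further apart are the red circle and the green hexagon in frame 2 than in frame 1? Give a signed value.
+0.4

Distance in frame 1: 5.0. Distance in frame 2: 5.4.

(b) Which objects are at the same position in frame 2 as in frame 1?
none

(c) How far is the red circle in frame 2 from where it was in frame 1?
2.3

The red circle moved from (10.2, 0.9) to (9.1, 2.9), a distance of √(1.1² + 2.0²) ≈ 2.3.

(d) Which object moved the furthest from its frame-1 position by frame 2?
the green hexagon

(moved 3.0; next 2.5)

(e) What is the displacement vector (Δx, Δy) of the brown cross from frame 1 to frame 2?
(-1.9, -1.5)

The brown cross was at (8.7, 8.6) in frame 1 and (6.8, 7.1) in frame 2.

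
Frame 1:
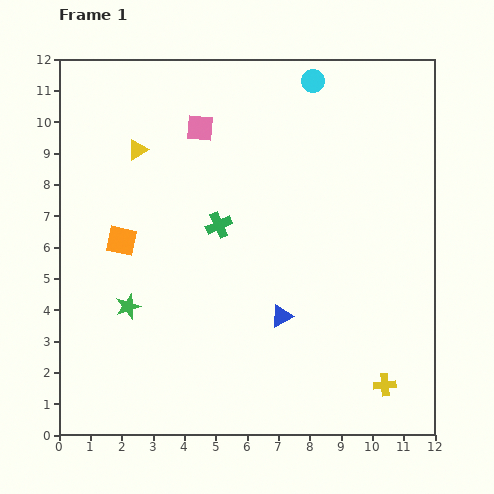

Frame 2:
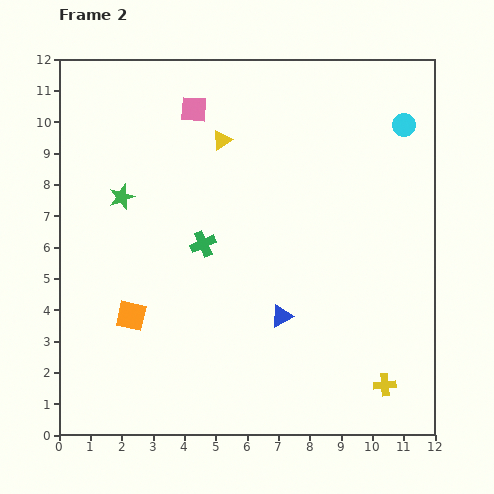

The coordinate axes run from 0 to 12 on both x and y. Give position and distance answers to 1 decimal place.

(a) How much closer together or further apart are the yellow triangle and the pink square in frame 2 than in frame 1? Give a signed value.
-0.8

Distance in frame 1: 2.1. Distance in frame 2: 1.3.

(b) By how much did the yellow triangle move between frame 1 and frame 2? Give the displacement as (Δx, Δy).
(2.7, 0.3)

The yellow triangle was at (2.5, 9.1) in frame 1 and (5.2, 9.4) in frame 2.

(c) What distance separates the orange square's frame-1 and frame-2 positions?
2.4

The orange square moved from (2.0, 6.2) to (2.3, 3.8), a distance of √(0.3² + 2.4²) ≈ 2.4.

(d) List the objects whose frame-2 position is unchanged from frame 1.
the blue triangle, the yellow cross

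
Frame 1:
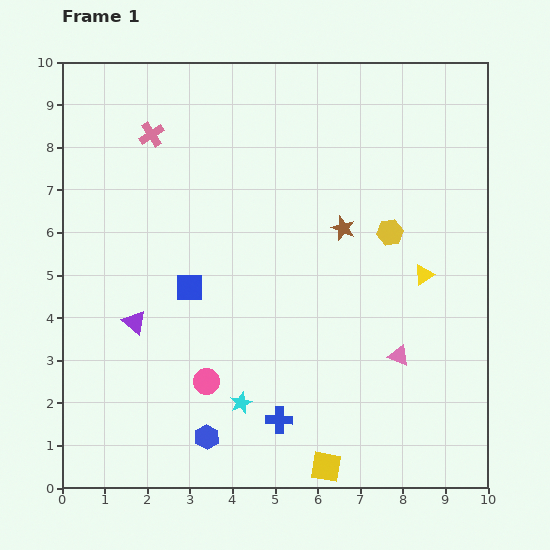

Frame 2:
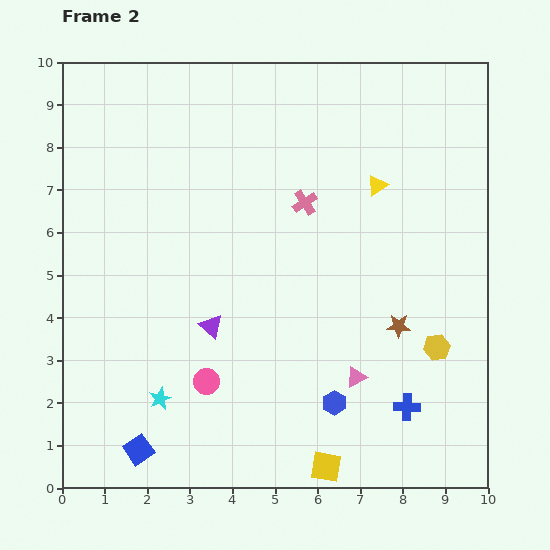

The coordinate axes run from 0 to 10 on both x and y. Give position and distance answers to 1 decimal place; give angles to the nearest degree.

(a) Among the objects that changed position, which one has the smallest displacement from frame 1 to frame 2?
the pink triangle

(moved 1.1)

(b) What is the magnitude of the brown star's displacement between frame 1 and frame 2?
2.6

The brown star moved from (6.6, 6.1) to (7.9, 3.8), a distance of √(1.3² + 2.3²) ≈ 2.6.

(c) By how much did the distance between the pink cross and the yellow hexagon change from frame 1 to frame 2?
-1.5

Distance in frame 1: 6.1. Distance in frame 2: 4.6.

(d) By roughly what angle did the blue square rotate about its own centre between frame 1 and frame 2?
34° counter-clockwise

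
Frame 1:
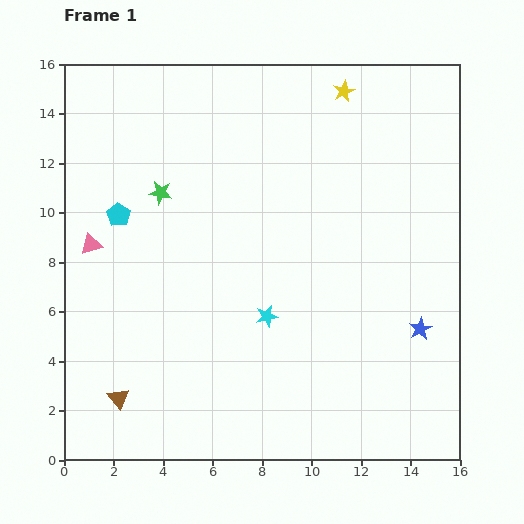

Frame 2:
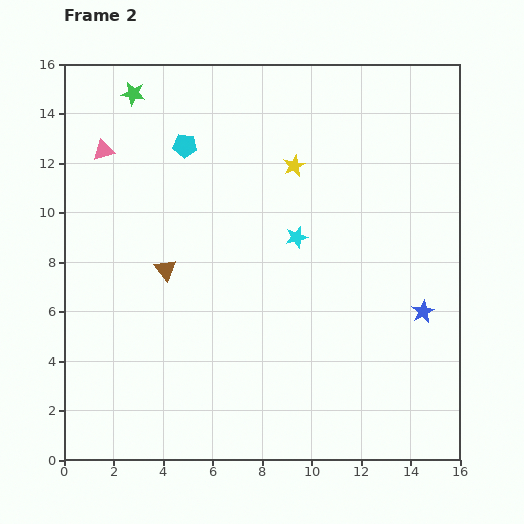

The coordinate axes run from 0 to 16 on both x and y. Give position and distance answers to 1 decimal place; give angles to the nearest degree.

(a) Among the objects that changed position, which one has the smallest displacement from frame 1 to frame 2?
the blue star

(moved 0.7)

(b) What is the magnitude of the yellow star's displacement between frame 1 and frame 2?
3.6

The yellow star moved from (11.3, 14.9) to (9.3, 11.9), a distance of √(2.0² + 3.0²) ≈ 3.6.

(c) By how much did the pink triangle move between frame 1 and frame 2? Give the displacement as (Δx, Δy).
(0.5, 3.8)

The pink triangle was at (1.1, 8.7) in frame 1 and (1.6, 12.5) in frame 2.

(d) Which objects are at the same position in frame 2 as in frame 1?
none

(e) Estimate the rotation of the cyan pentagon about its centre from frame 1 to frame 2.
28° counter-clockwise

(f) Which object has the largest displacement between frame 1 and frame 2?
the brown triangle

(moved 5.5; next 4.1)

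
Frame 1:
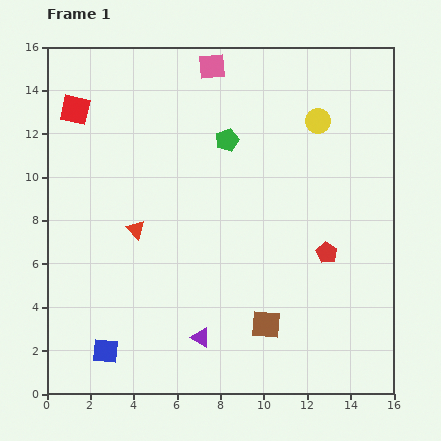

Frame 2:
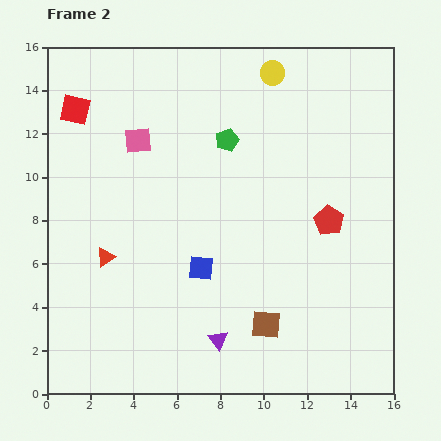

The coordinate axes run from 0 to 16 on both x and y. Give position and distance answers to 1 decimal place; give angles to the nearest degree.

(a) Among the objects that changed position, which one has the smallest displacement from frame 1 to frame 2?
the purple triangle

(moved 0.8)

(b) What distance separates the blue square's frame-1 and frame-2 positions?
5.8

The blue square moved from (2.7, 2.0) to (7.1, 5.8), a distance of √(4.4² + 3.8²) ≈ 5.8.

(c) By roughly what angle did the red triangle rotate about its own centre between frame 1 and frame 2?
41° clockwise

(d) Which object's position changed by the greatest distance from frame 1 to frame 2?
the blue square

(moved 5.8; next 4.8)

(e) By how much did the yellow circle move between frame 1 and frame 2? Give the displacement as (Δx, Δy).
(-2.1, 2.2)

The yellow circle was at (12.5, 12.6) in frame 1 and (10.4, 14.8) in frame 2.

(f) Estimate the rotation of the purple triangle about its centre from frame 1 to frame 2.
22° clockwise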